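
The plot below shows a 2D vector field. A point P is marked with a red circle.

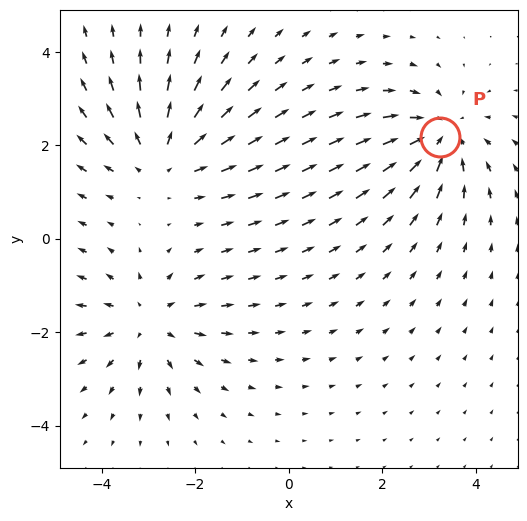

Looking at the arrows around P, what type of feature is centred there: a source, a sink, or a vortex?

At P (3.2, 2.2) the arrows converge inward. Divergence about -4, curl ≈0 — negative divergence with near-zero curl is a sink.

sink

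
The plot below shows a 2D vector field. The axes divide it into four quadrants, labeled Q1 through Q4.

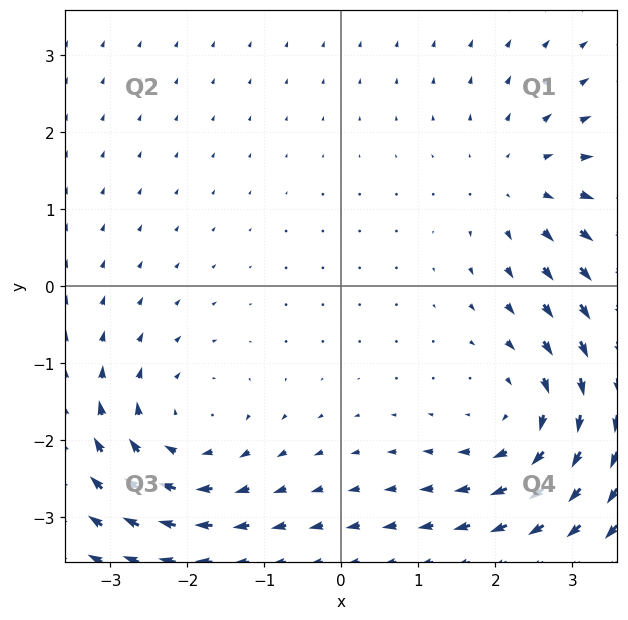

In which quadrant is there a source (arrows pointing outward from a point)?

Q1

The source sits at approximately (2.3, 1.3), which lies in quadrant Q1. The divergence there is about +3, positive as expected for a source.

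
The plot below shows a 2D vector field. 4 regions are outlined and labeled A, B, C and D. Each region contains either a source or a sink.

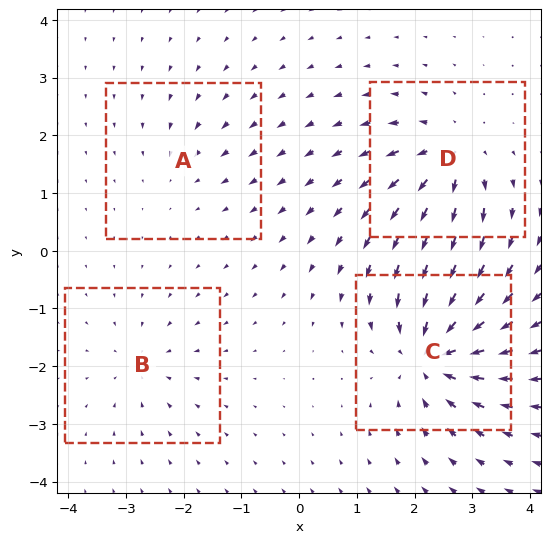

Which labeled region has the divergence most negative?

Divergence at each region's feature centre — A: about -2, B: about -4, C: about -8, D: about +6. Region C is most negative.

C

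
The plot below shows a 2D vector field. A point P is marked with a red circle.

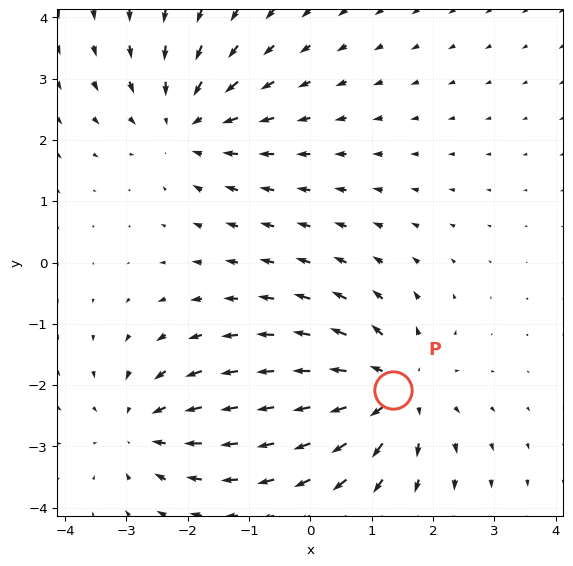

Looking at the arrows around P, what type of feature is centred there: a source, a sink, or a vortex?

At P (1.3, -2.1) the arrows spread outward. Divergence about +5, curl ≈0 — positive divergence with near-zero curl is a source.

source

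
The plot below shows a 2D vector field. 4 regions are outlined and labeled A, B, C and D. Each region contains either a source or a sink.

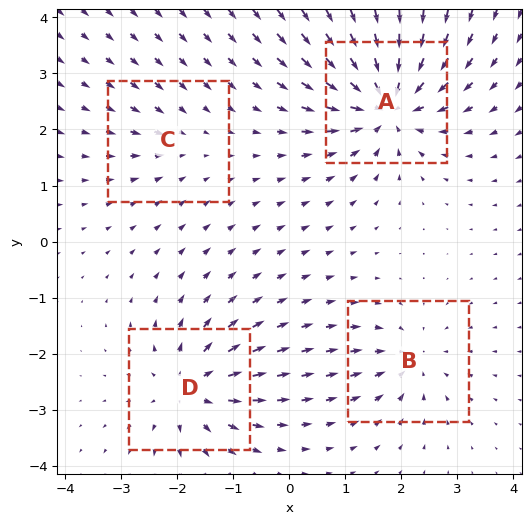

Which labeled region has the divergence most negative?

Divergence at each region's feature centre — A: about -9, B: about -4, C: about -3, D: about +6. Region A is most negative.

A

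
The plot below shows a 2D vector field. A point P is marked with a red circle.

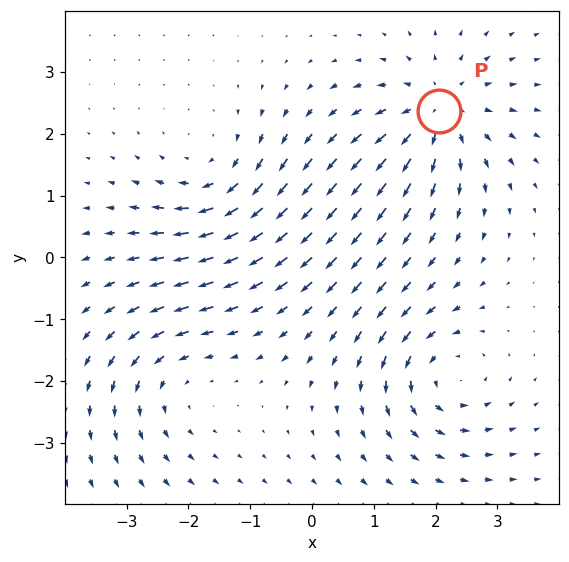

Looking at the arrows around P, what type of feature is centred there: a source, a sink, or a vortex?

source

At P (2.1, 2.4) the arrows spread outward. Divergence about +6, curl ≈0 — positive divergence with near-zero curl is a source.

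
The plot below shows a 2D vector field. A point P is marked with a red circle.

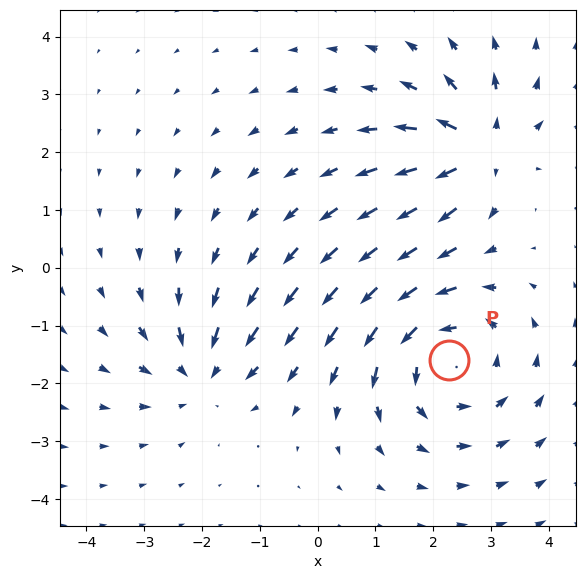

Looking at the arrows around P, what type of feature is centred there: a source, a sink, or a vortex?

At P (2.3, -1.6) the arrows circulate counterclockwise. Divergence ≈0, curl about +3 — near-zero divergence with nonzero curl is a vortex.

vortex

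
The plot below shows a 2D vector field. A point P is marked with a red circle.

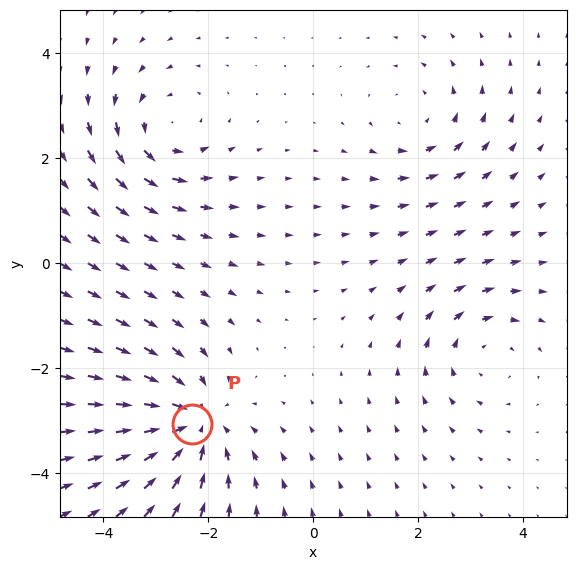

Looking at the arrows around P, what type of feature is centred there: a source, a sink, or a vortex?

At P (-2.3, -3.1) the arrows converge inward. Divergence about -4, curl ≈0 — negative divergence with near-zero curl is a sink.

sink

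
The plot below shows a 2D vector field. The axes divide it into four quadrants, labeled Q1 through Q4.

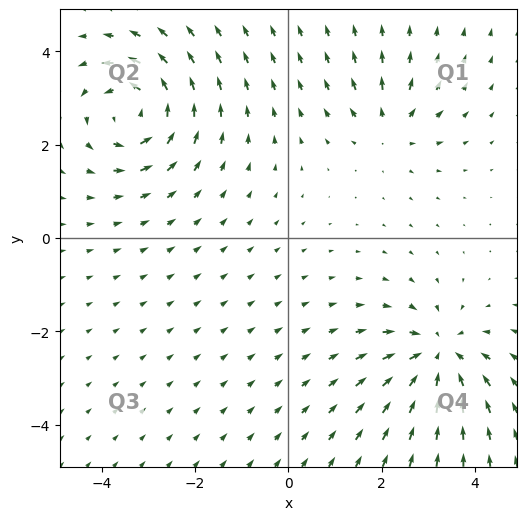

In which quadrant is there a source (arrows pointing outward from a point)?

The source sits at approximately (2.2, 2.3), which lies in quadrant Q1. The divergence there is about +4, positive as expected for a source.

Q1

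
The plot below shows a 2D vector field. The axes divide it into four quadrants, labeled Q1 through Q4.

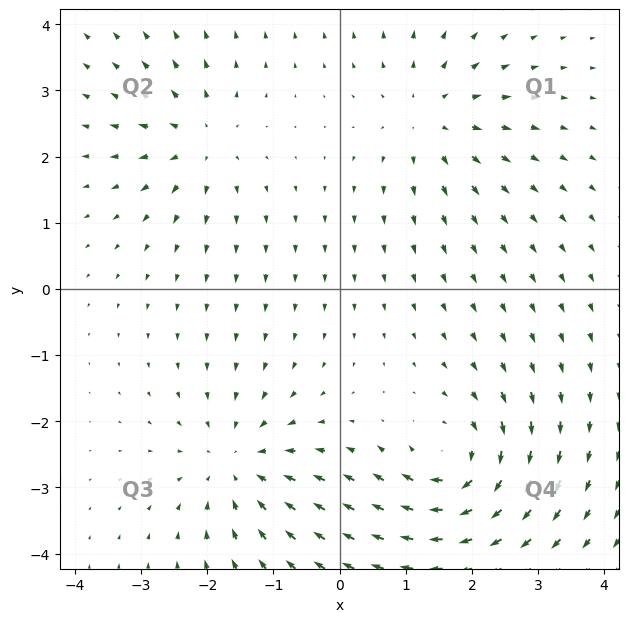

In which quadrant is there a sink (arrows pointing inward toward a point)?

Q3

The sink sits at approximately (-1.5, -2.6), which lies in quadrant Q3. The divergence there is about -4, negative as expected for a sink.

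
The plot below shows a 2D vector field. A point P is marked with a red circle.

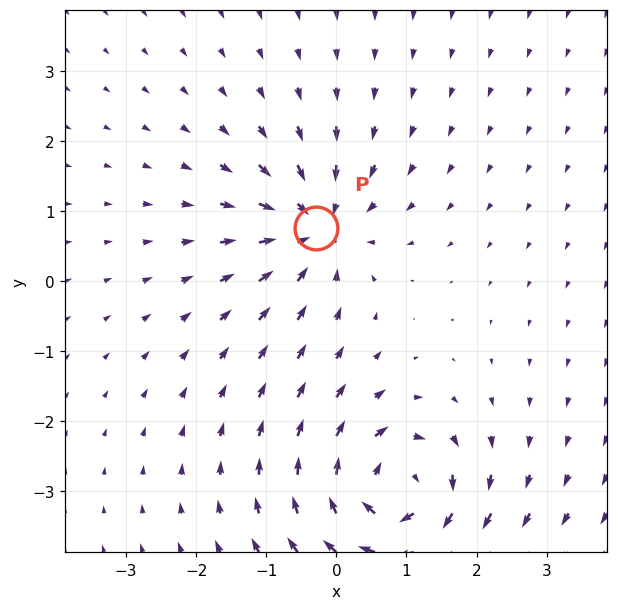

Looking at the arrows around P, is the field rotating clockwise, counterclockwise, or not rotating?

not rotating

Near P at (-0.3, 0.8) the arrows show no circulation. The curl there is ≈0.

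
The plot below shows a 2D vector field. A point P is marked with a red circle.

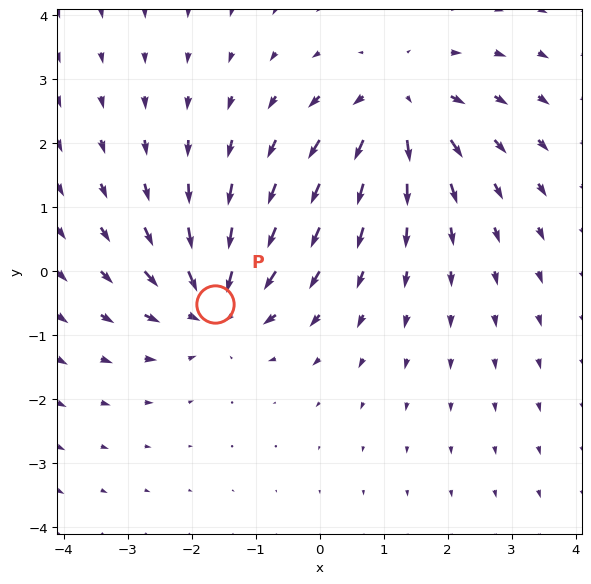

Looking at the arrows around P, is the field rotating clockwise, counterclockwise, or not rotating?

Near P at (-1.6, -0.5) the arrows show no circulation. The curl there is ≈0.

not rotating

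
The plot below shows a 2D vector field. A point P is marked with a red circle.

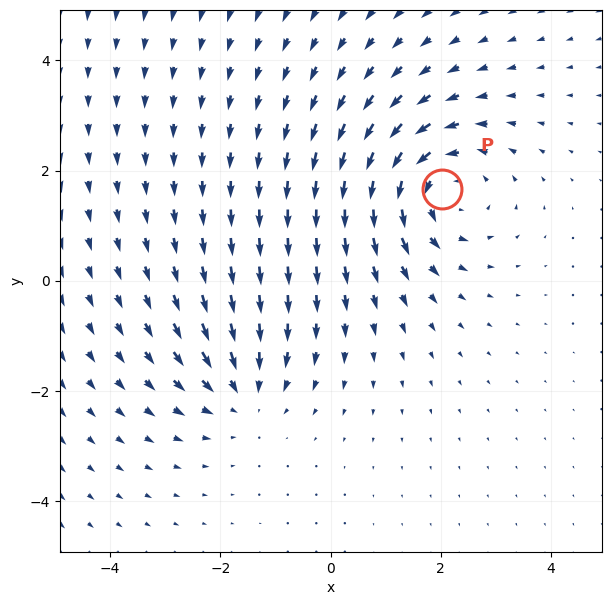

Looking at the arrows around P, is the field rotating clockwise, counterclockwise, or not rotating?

Near P at (2.0, 1.7) the arrows circulate counterclockwise. The curl (z-component) there is about +4; positive curl means counterclockwise rotation.

counterclockwise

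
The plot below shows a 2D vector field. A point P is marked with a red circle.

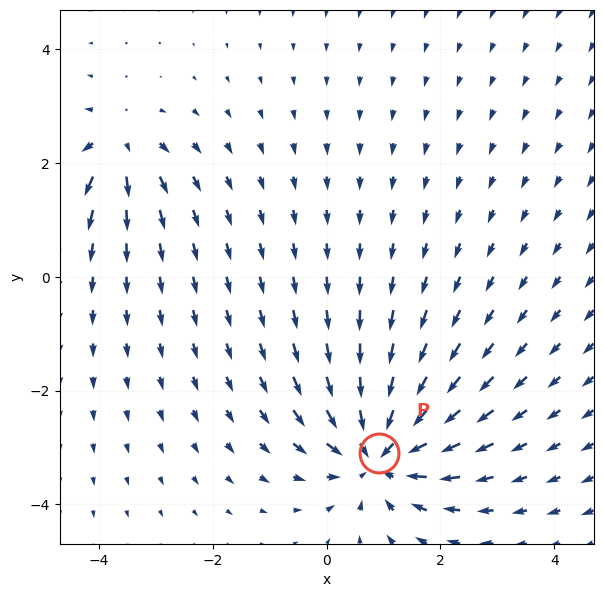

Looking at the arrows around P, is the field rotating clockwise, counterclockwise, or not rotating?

not rotating

Near P at (0.9, -3.1) the arrows show no circulation. The curl there is ≈0.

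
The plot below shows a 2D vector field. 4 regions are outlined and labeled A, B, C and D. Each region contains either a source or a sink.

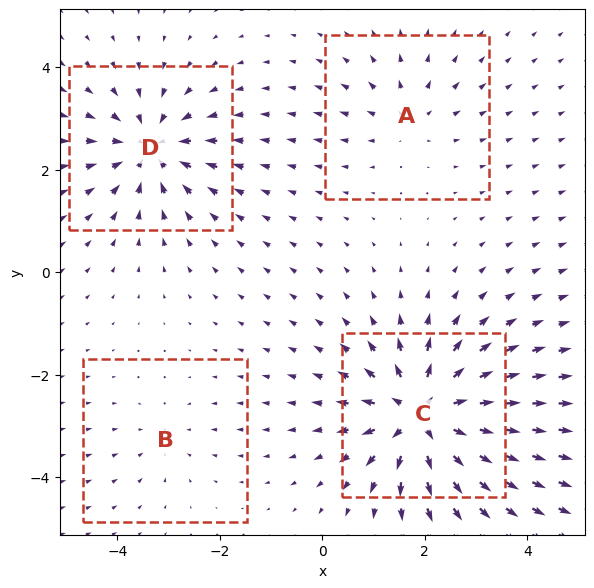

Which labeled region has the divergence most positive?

C

Divergence at each region's feature centre — A: about +3, B: about -2, C: about +8, D: about -6. Region C is most positive.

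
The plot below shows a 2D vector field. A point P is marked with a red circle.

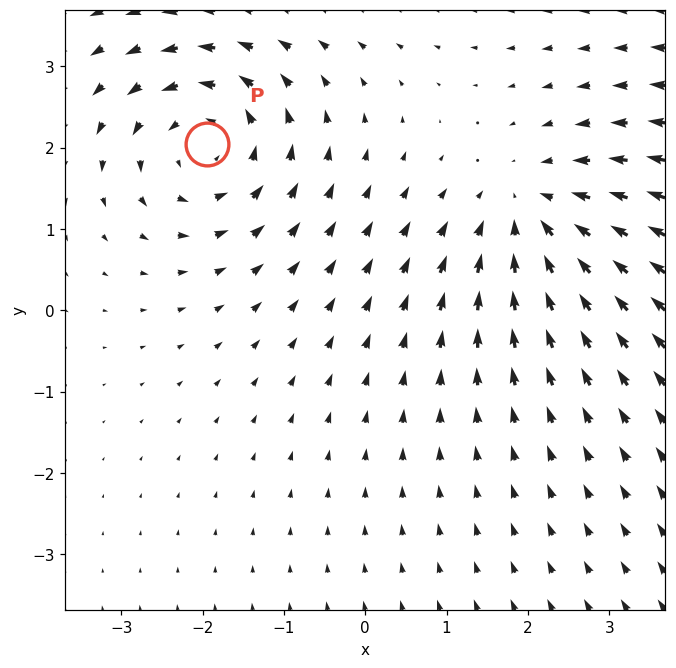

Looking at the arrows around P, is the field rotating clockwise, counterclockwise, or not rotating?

Near P at (-1.9, 2.0) the arrows circulate counterclockwise. The curl (z-component) there is about +4; positive curl means counterclockwise rotation.

counterclockwise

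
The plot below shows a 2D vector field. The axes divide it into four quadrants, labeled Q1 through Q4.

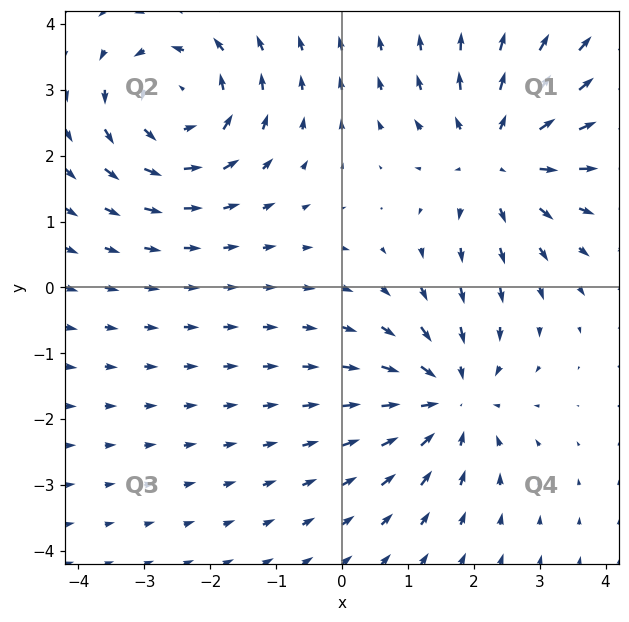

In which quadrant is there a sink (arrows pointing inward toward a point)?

Q4

The sink sits at approximately (1.6, -1.7), which lies in quadrant Q4. The divergence there is about -4, negative as expected for a sink.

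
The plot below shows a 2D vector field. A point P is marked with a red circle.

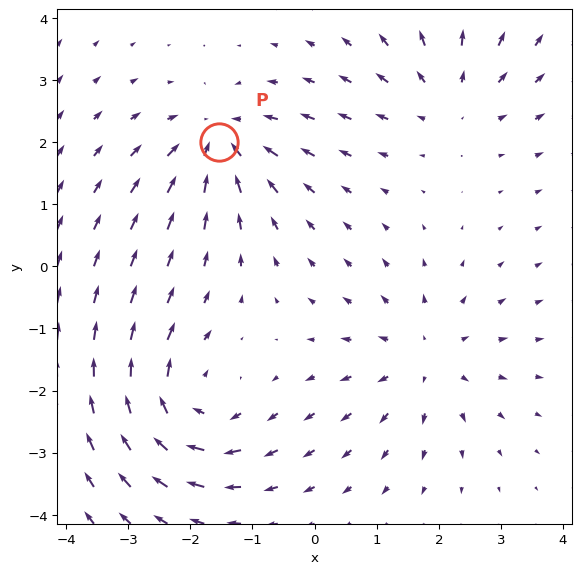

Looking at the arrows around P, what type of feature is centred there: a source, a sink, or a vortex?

At P (-1.5, 2.0) the arrows converge inward. Divergence about -6, curl ≈0 — negative divergence with near-zero curl is a sink.

sink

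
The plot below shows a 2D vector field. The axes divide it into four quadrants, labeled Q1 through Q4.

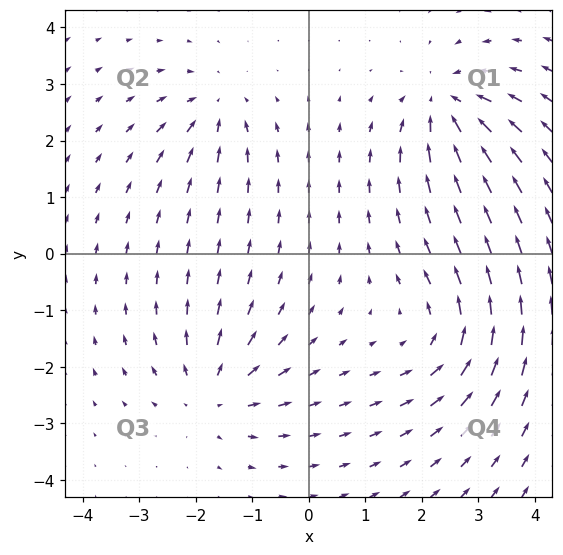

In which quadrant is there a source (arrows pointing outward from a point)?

The source sits at approximately (-1.7, -2.5), which lies in quadrant Q3. The divergence there is about +5, positive as expected for a source.

Q3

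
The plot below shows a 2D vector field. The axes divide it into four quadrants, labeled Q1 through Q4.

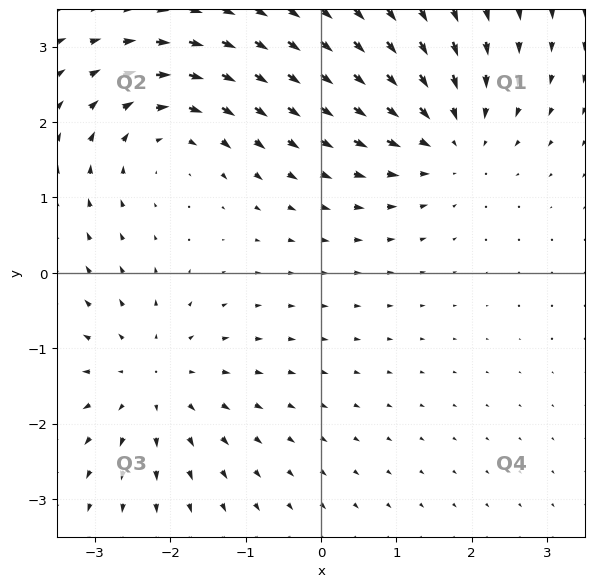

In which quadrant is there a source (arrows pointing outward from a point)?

Q3

The source sits at approximately (-2.3, -1.4), which lies in quadrant Q3. The divergence there is about +3, positive as expected for a source.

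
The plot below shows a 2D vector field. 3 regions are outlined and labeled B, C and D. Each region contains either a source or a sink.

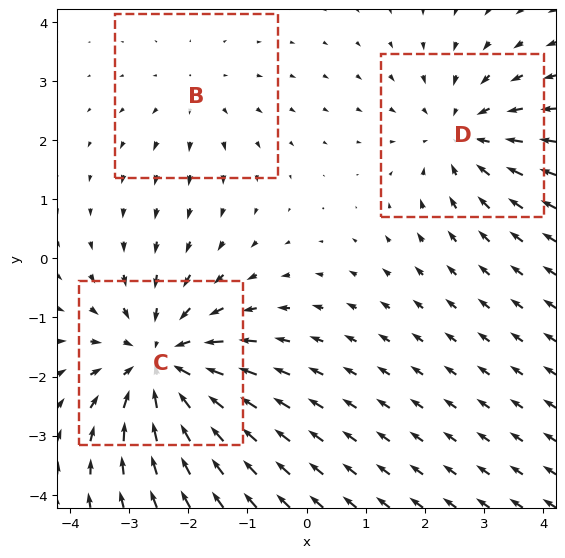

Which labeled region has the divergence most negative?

Divergence at each region's feature centre — B: about +2, C: about -4, D: about -3. Region C is most negative.

C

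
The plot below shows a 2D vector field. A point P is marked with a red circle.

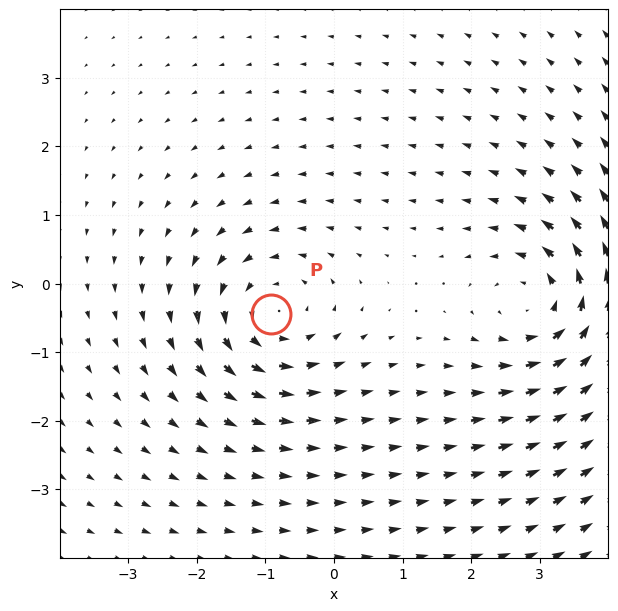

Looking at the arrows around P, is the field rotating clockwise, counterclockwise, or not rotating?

counterclockwise

Near P at (-0.9, -0.4) the arrows circulate counterclockwise. The curl (z-component) there is about +3; positive curl means counterclockwise rotation.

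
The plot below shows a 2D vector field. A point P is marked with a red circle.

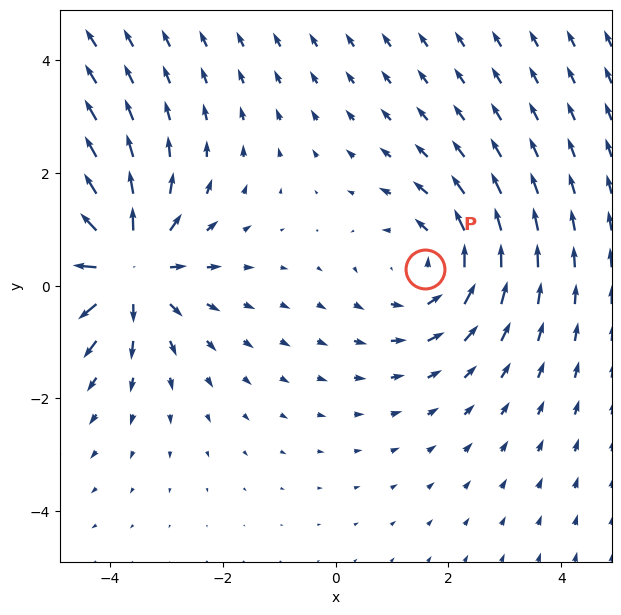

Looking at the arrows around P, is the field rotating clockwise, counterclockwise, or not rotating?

counterclockwise

Near P at (1.6, 0.3) the arrows circulate counterclockwise. The curl (z-component) there is about +2; positive curl means counterclockwise rotation.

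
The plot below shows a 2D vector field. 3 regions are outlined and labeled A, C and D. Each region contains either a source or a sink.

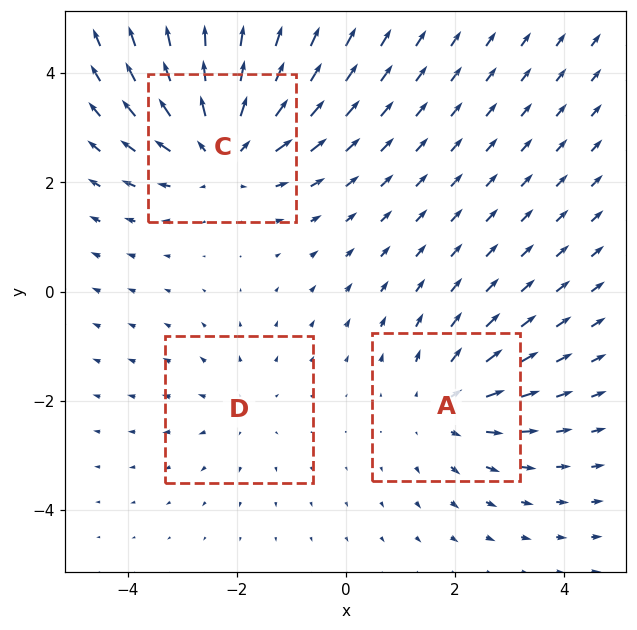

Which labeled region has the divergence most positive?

Divergence at each region's feature centre — A: about +3, C: about +4, D: about +2. Region C is most positive.

C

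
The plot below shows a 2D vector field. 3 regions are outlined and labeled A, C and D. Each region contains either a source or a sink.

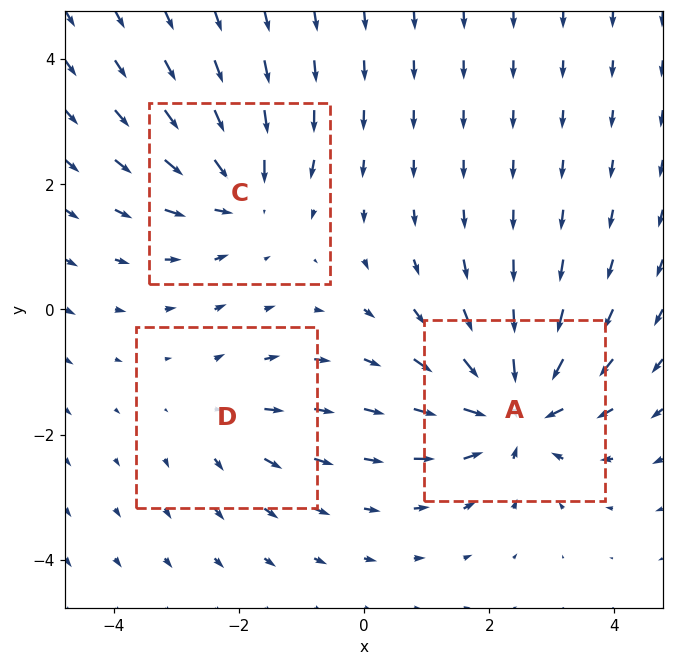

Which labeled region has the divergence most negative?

A

Divergence at each region's feature centre — A: about -5, C: about -3, D: about +2. Region A is most negative.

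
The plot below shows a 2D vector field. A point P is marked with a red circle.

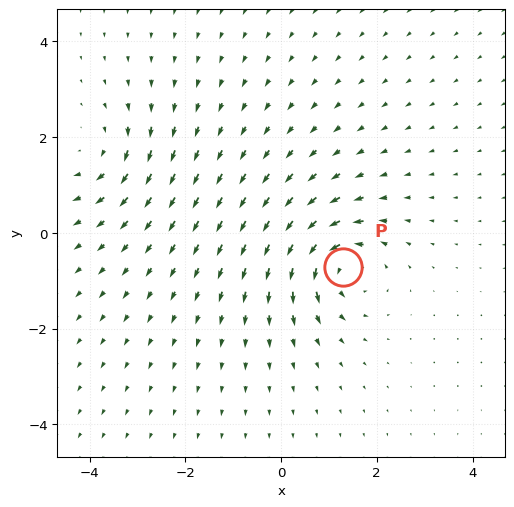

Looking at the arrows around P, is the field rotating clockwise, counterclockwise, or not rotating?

counterclockwise

Near P at (1.3, -0.7) the arrows circulate counterclockwise. The curl (z-component) there is about +7; positive curl means counterclockwise rotation.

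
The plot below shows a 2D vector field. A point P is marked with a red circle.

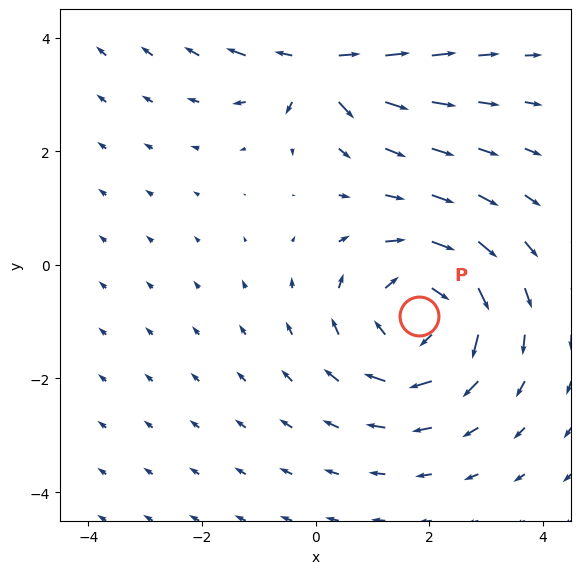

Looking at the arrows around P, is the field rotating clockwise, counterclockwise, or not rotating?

clockwise

Near P at (1.8, -0.9) the arrows circulate clockwise. The curl (z-component) there is about -4; negative curl means clockwise rotation.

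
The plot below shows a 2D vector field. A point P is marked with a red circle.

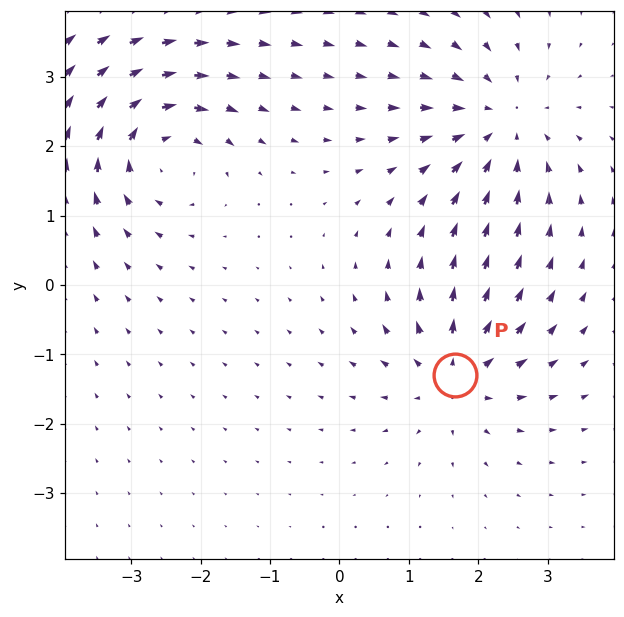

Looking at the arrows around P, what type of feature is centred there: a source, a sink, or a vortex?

source

At P (1.7, -1.3) the arrows spread outward. Divergence about +5, curl ≈0 — positive divergence with near-zero curl is a source.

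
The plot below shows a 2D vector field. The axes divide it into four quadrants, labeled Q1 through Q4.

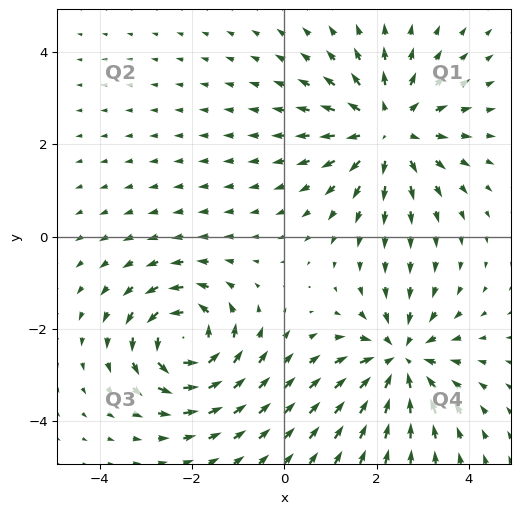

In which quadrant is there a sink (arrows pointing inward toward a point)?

The sink sits at approximately (2.5, -2.7), which lies in quadrant Q4. The divergence there is about -4, negative as expected for a sink.

Q4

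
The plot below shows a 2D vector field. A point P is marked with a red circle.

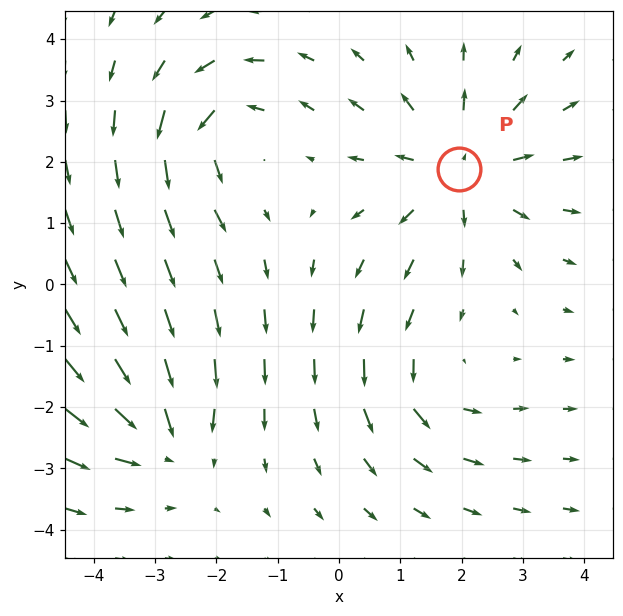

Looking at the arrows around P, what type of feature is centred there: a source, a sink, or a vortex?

At P (2.0, 1.9) the arrows spread outward. Divergence about +4, curl ≈0 — positive divergence with near-zero curl is a source.

source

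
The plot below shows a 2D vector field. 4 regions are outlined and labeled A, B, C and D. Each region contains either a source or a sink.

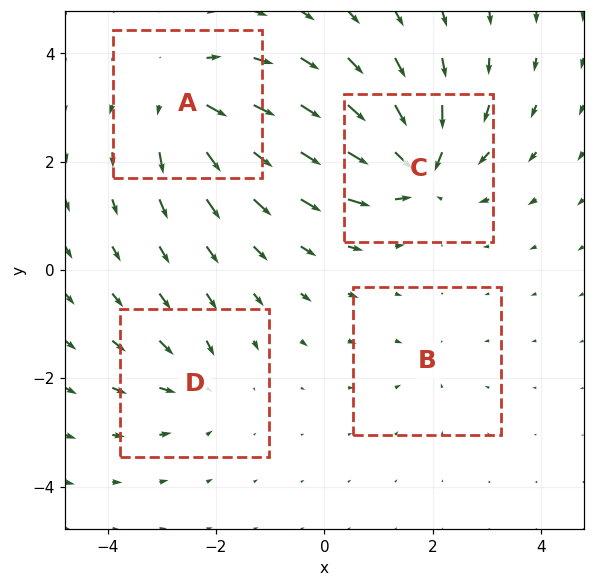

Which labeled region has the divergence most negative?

C

Divergence at each region's feature centre — A: about +6, B: about -3, C: about -8, D: about -4. Region C is most negative.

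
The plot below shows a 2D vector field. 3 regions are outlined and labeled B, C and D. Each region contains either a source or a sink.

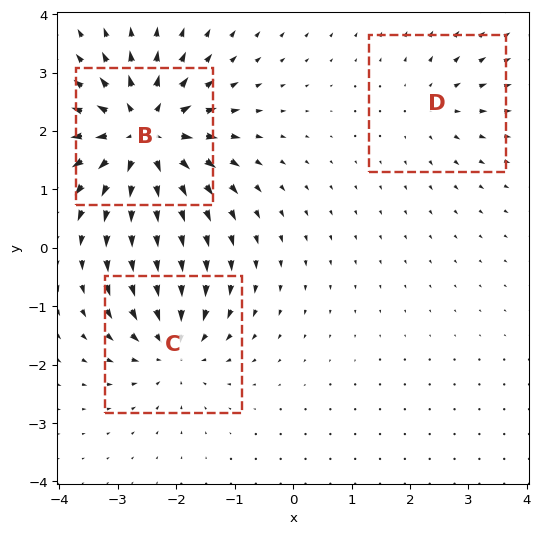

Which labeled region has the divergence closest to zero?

Divergence at each region's feature centre — B: about +7, C: about -4, D: about +2. Region D is closest to zero.

D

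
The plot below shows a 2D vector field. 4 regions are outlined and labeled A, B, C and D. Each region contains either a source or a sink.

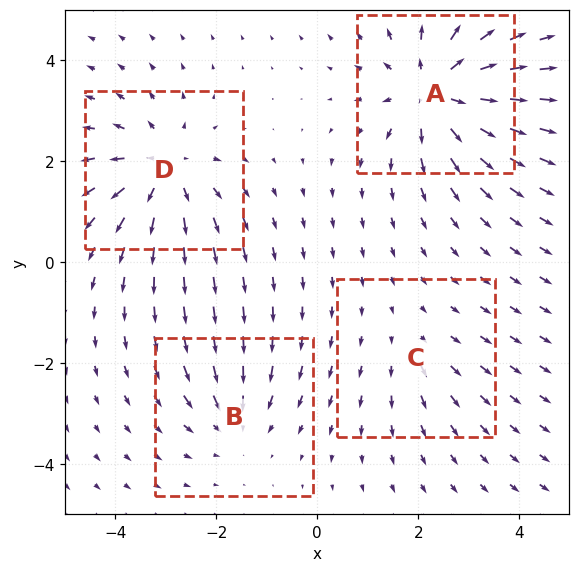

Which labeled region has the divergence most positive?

A

Divergence at each region's feature centre — A: about +6, B: about -3, C: about +2, D: about +5. Region A is most positive.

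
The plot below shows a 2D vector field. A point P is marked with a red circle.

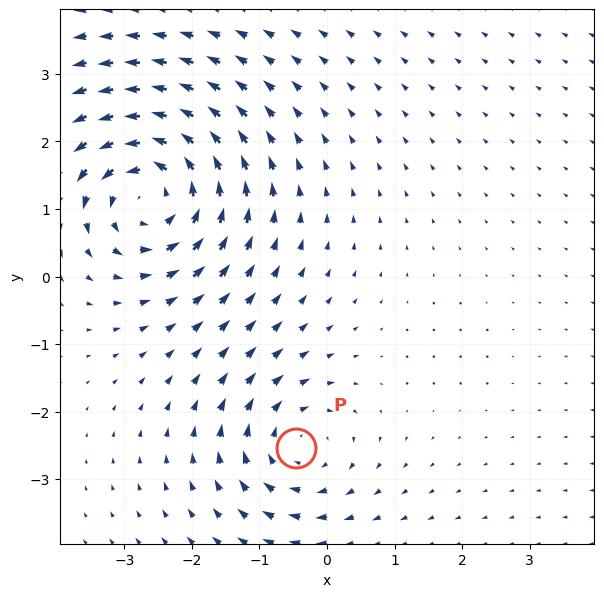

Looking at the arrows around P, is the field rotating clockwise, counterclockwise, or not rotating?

Near P at (-0.5, -2.5) the arrows circulate clockwise. The curl (z-component) there is about -3; negative curl means clockwise rotation.

clockwise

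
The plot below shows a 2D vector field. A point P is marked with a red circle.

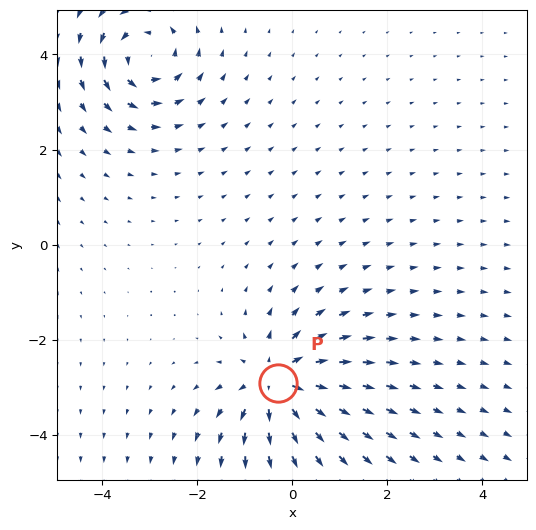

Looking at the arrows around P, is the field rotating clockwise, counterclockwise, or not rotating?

not rotating

Near P at (-0.3, -2.9) the arrows show no circulation. The curl there is ≈0.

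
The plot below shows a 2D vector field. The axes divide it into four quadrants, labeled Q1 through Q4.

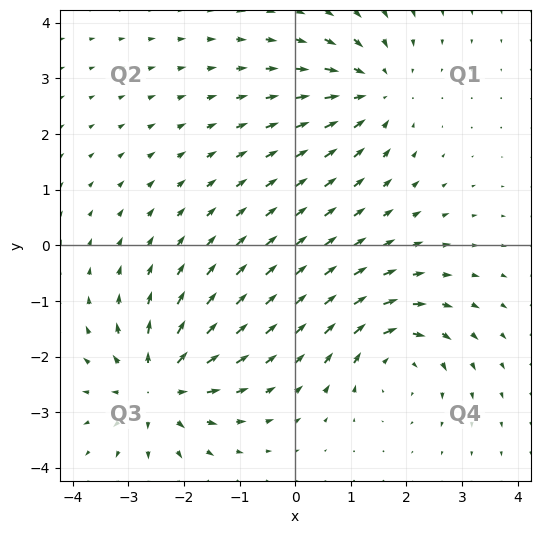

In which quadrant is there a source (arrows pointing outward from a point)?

Q3

The source sits at approximately (-2.5, -2.5), which lies in quadrant Q3. The divergence there is about +5, positive as expected for a source.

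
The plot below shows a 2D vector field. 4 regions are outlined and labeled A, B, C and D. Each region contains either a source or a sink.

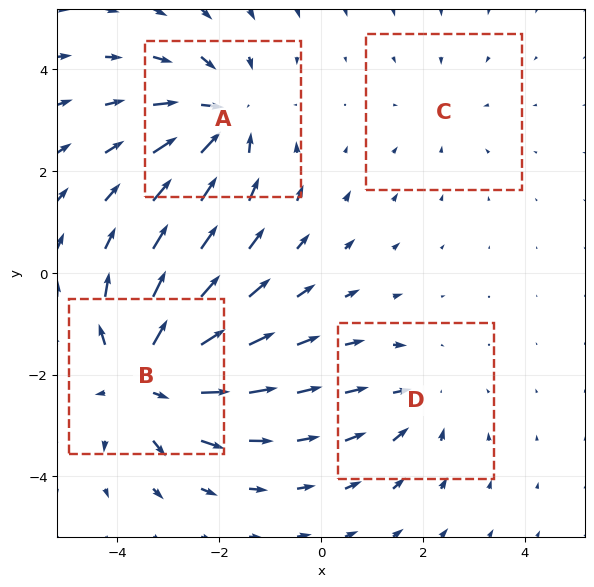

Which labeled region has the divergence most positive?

Divergence at each region's feature centre — A: about -5, B: about +6, C: about -2, D: about -3. Region B is most positive.

B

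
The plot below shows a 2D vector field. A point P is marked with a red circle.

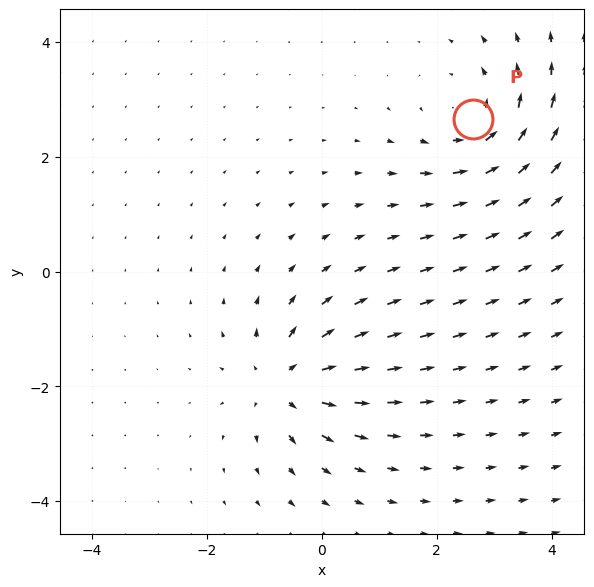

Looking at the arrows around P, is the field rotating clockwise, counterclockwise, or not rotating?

Near P at (2.6, 2.7) the arrows circulate counterclockwise. The curl (z-component) there is about +4; positive curl means counterclockwise rotation.

counterclockwise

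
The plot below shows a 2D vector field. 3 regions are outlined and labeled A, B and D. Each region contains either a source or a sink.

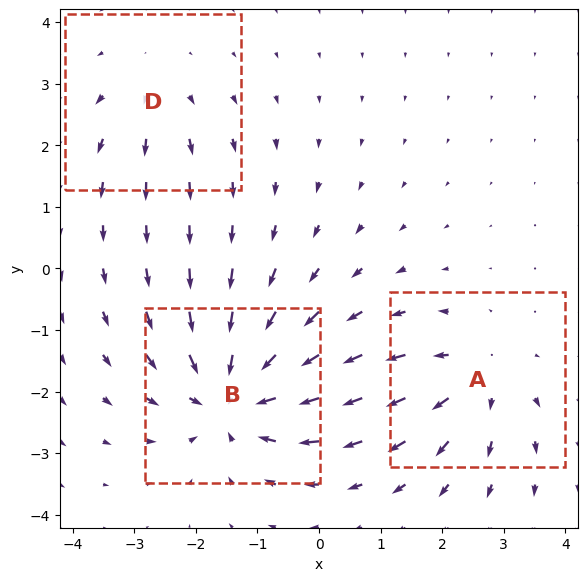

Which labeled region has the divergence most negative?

Divergence at each region's feature centre — A: about +3, B: about -5, D: about +2. Region B is most negative.

B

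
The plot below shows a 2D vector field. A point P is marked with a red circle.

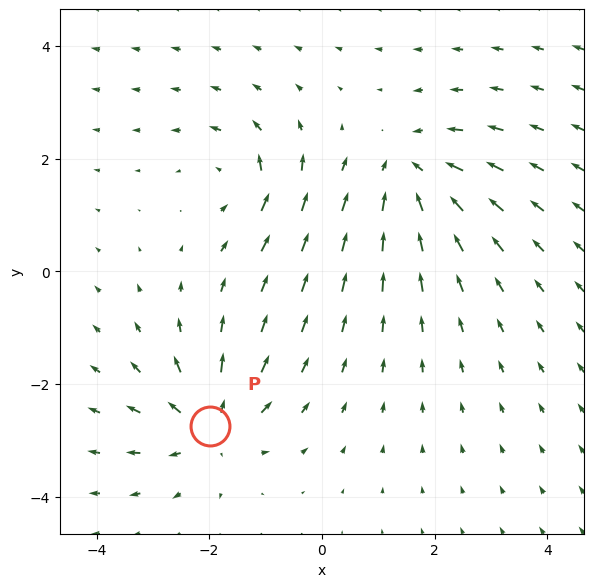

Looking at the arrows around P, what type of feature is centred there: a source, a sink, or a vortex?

source

At P (-2.0, -2.8) the arrows spread outward. Divergence about +4, curl ≈0 — positive divergence with near-zero curl is a source.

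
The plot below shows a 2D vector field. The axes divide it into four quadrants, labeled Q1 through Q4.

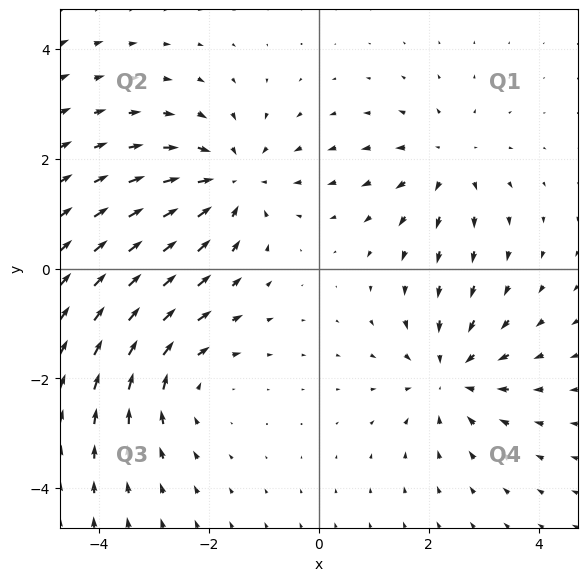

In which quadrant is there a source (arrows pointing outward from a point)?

The source sits at approximately (2.3, 1.9), which lies in quadrant Q1. The divergence there is about +3, positive as expected for a source.

Q1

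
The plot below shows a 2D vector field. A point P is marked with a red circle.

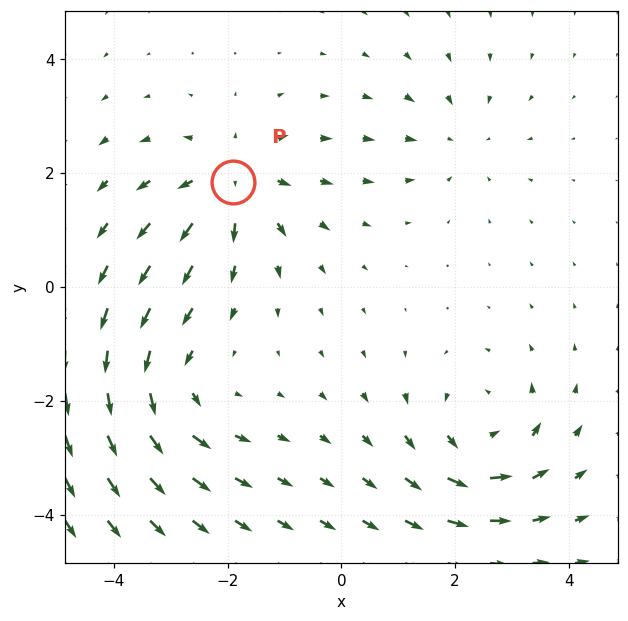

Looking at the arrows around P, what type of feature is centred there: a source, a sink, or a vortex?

At P (-1.9, 1.9) the arrows spread outward. Divergence about +4, curl ≈0 — positive divergence with near-zero curl is a source.

source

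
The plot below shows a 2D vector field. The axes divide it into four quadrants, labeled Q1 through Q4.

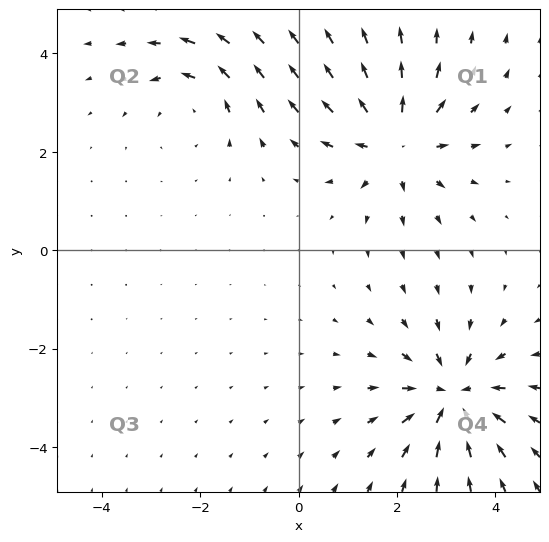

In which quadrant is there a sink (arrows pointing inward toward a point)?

Q4

The sink sits at approximately (3.1, -3.0), which lies in quadrant Q4. The divergence there is about -4, negative as expected for a sink.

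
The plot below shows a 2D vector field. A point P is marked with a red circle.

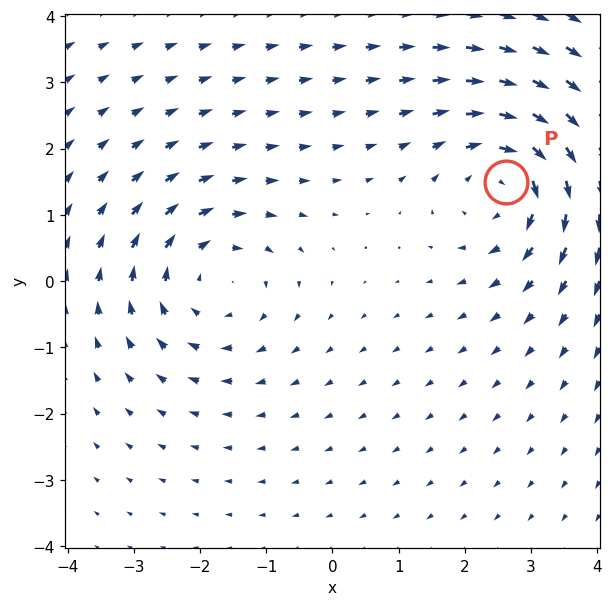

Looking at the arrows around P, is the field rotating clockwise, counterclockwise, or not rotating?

Near P at (2.6, 1.5) the arrows circulate clockwise. The curl (z-component) there is about -4; negative curl means clockwise rotation.

clockwise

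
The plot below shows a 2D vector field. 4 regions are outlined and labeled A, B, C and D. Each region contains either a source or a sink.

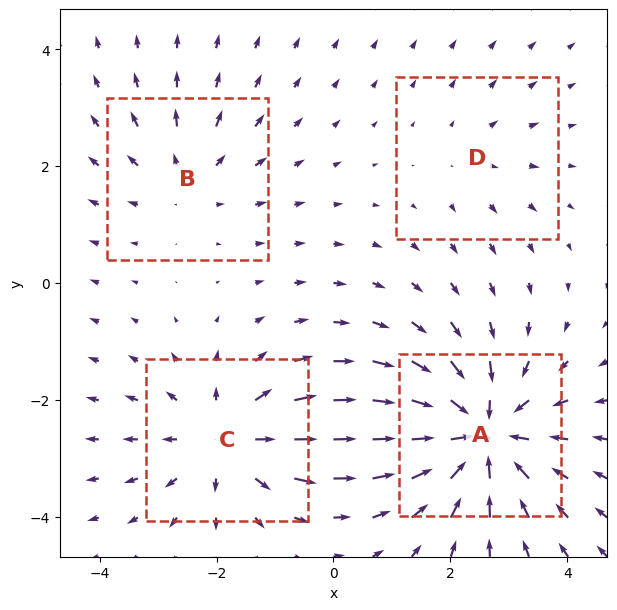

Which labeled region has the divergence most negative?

Divergence at each region's feature centre — A: about -7, B: about +3, C: about +5, D: about +2. Region A is most negative.

A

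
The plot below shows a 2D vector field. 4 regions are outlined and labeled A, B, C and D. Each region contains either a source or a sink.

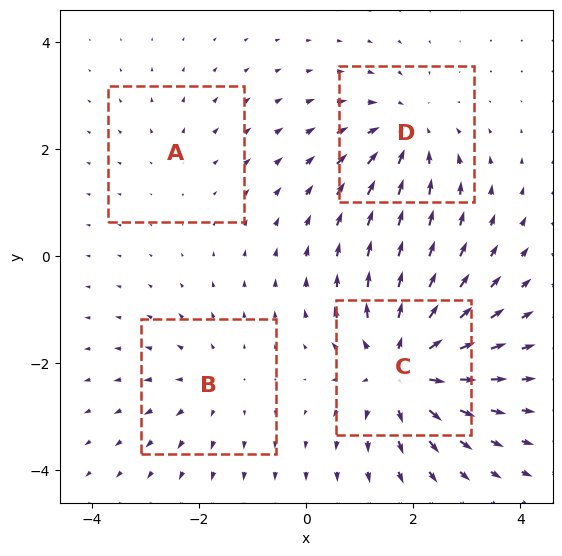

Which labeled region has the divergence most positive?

C

Divergence at each region's feature centre — A: about +2, B: about +3, C: about +7, D: about -4. Region C is most positive.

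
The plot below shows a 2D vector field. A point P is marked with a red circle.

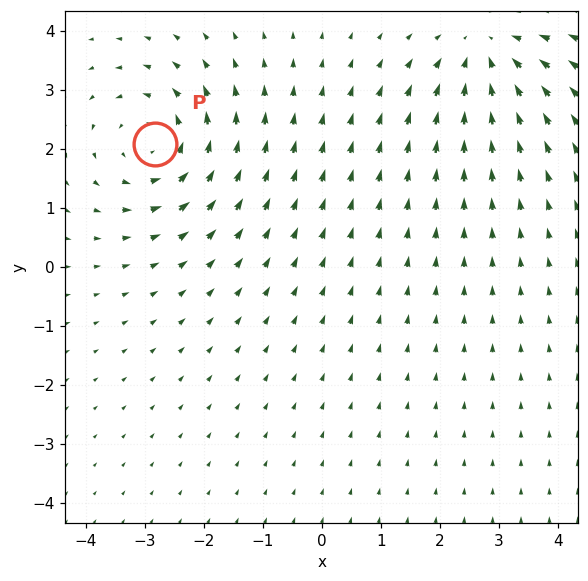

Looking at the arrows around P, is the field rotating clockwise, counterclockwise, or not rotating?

counterclockwise

Near P at (-2.8, 2.1) the arrows circulate counterclockwise. The curl (z-component) there is about +4; positive curl means counterclockwise rotation.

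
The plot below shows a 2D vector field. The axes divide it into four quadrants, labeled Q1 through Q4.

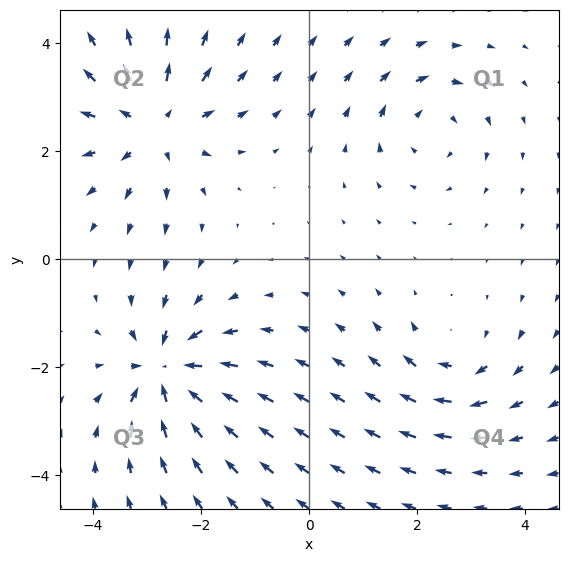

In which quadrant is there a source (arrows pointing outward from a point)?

Q2

The source sits at approximately (-2.9, 2.5), which lies in quadrant Q2. The divergence there is about +5, positive as expected for a source.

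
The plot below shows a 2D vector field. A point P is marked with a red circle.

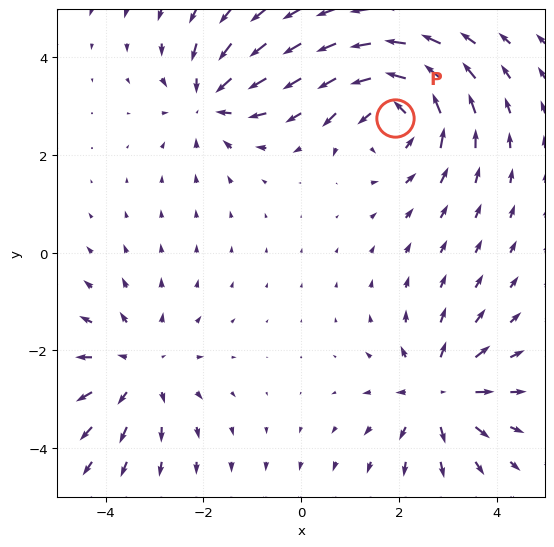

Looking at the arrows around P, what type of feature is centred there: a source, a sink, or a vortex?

vortex

At P (1.9, 2.7) the arrows circulate counterclockwise. Divergence ≈0, curl about +5 — near-zero divergence with nonzero curl is a vortex.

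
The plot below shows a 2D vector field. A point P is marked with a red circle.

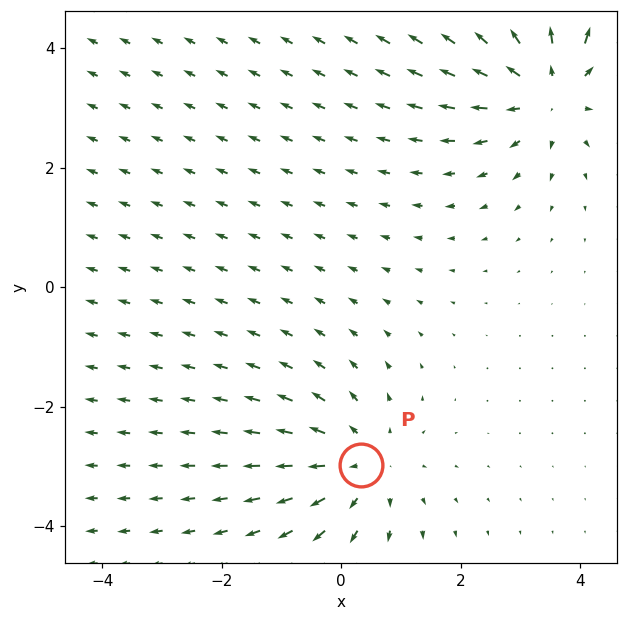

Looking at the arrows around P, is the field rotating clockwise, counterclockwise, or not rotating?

not rotating

Near P at (0.3, -3.0) the arrows show no circulation. The curl there is ≈0.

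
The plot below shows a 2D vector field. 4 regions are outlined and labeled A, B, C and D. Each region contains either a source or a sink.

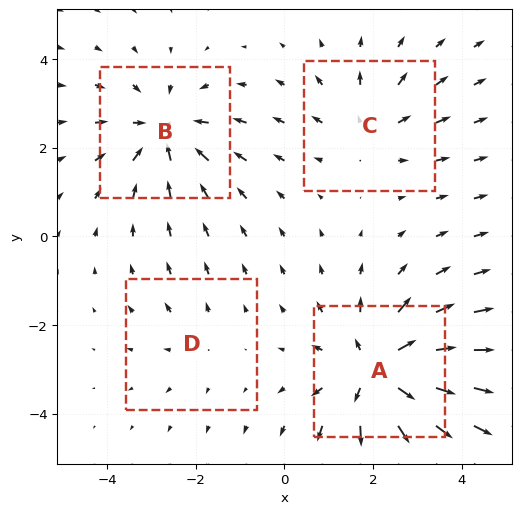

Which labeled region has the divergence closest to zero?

Divergence at each region's feature centre — A: about +6, B: about -5, C: about +3, D: about +2. Region D is closest to zero.

D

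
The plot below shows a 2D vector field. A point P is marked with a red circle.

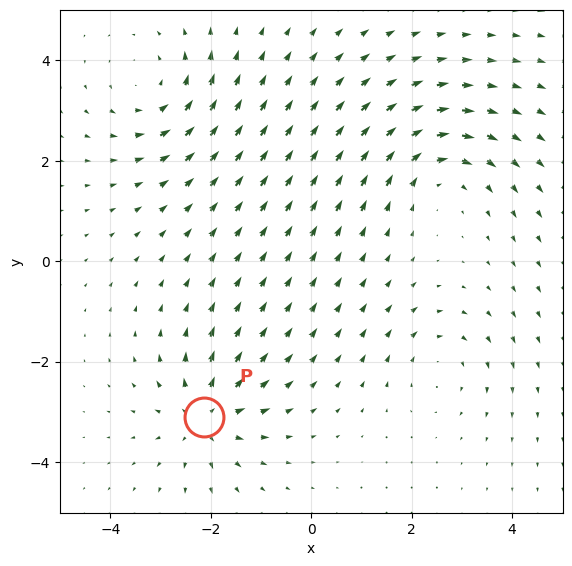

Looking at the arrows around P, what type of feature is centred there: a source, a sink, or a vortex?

source

At P (-2.1, -3.1) the arrows spread outward. Divergence about +5, curl ≈0 — positive divergence with near-zero curl is a source.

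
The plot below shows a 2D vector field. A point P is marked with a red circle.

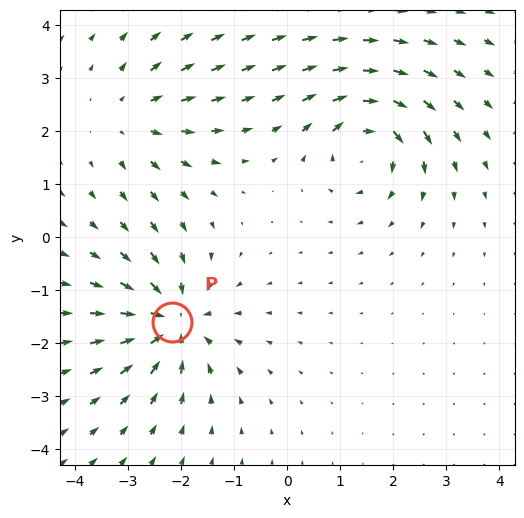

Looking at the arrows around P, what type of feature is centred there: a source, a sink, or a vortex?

At P (-2.2, -1.6) the arrows converge inward. Divergence about -5, curl ≈0 — negative divergence with near-zero curl is a sink.

sink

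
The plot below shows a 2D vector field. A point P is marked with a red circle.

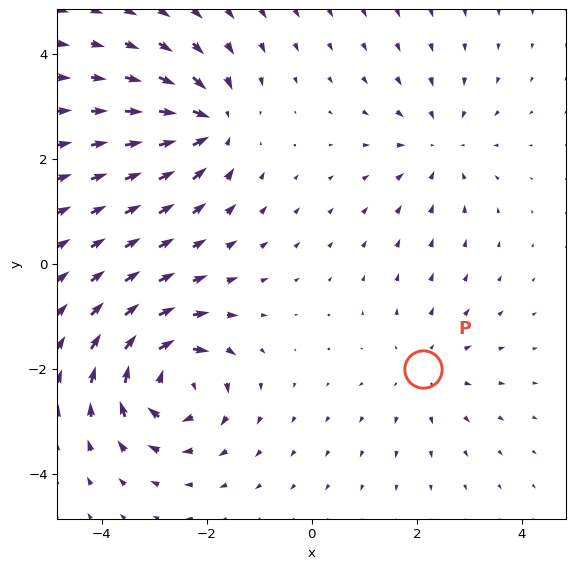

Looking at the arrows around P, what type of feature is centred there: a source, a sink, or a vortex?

source

At P (2.1, -2.0) the arrows spread outward. Divergence about +2, curl ≈0 — positive divergence with near-zero curl is a source.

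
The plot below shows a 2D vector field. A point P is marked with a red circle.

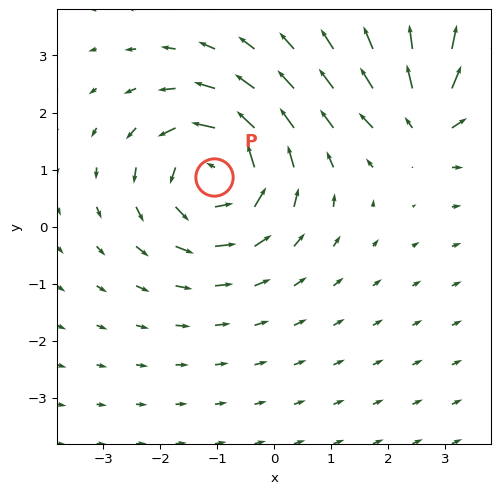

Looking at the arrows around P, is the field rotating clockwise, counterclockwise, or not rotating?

counterclockwise

Near P at (-1.1, 0.9) the arrows circulate counterclockwise. The curl (z-component) there is about +5; positive curl means counterclockwise rotation.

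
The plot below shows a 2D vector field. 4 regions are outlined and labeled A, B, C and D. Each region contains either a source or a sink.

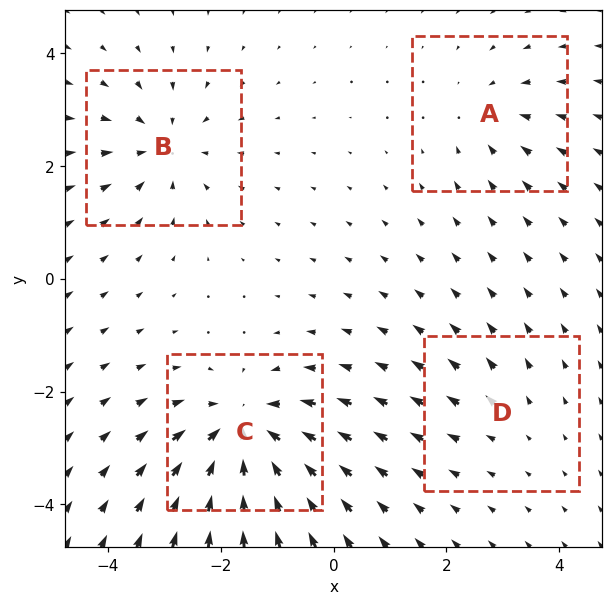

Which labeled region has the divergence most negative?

Divergence at each region's feature centre — A: about -3, B: about -5, C: about -7, D: about +2. Region C is most negative.

C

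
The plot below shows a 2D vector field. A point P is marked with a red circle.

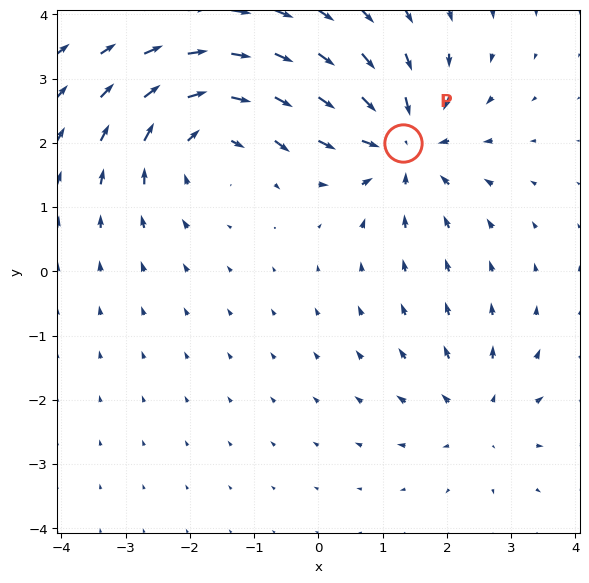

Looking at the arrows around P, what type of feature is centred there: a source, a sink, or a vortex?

sink

At P (1.3, 2.0) the arrows converge inward. Divergence about -6, curl ≈0 — negative divergence with near-zero curl is a sink.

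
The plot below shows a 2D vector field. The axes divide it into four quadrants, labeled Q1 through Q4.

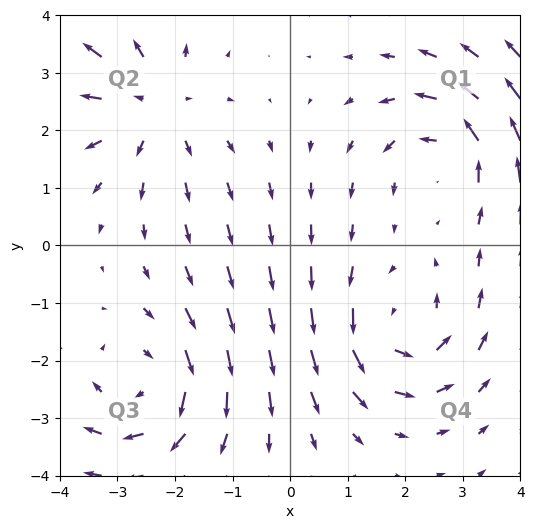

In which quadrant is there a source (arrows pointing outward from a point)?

The source sits at approximately (-2.4, 2.5), which lies in quadrant Q2. The divergence there is about +3, positive as expected for a source.

Q2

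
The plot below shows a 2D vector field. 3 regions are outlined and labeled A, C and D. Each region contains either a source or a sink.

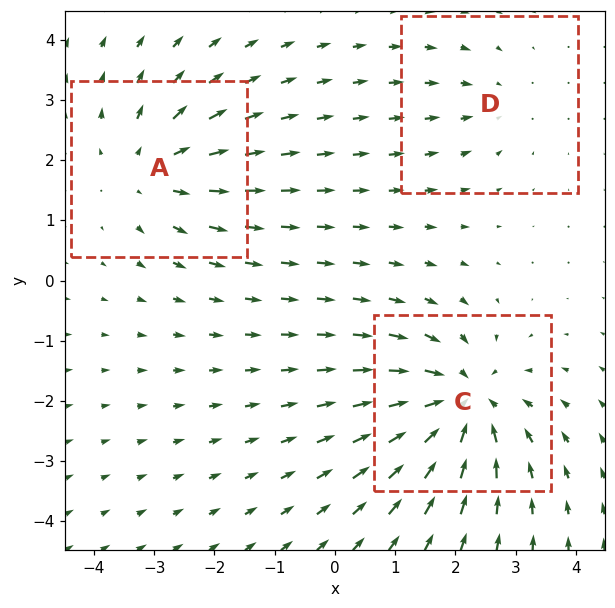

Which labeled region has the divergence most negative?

Divergence at each region's feature centre — A: about +3, C: about -5, D: about -2. Region C is most negative.

C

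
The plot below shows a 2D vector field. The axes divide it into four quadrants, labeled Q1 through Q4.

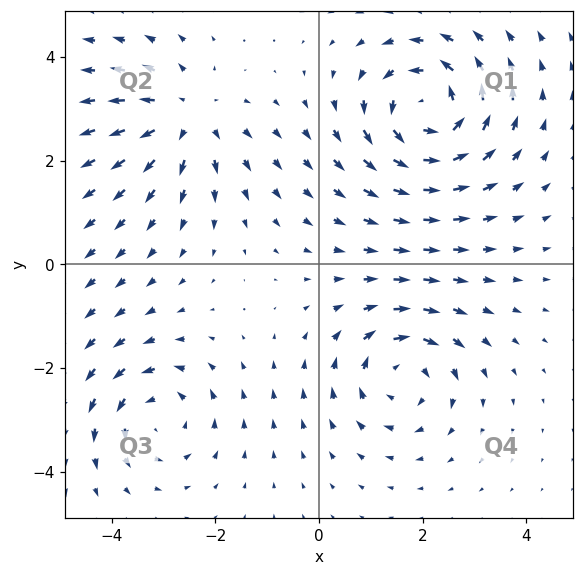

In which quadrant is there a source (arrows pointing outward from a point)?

The source sits at approximately (-2.6, 2.8), which lies in quadrant Q2. The divergence there is about +3, positive as expected for a source.

Q2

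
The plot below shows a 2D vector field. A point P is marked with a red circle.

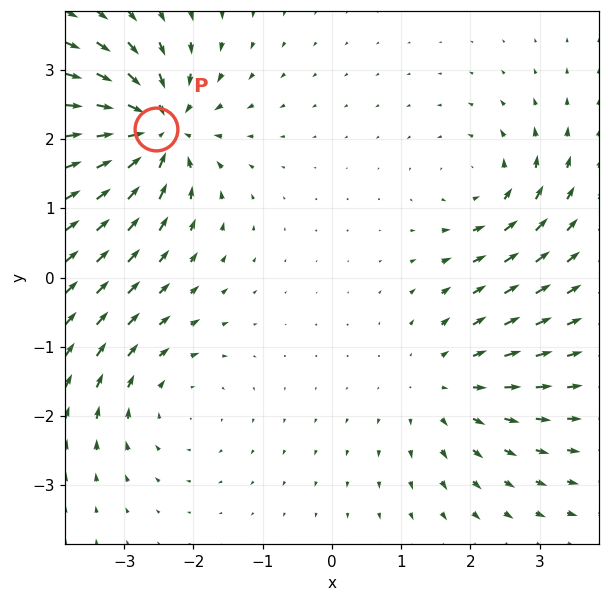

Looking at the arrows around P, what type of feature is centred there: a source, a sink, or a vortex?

sink

At P (-2.5, 2.1) the arrows converge inward. Divergence about -7, curl ≈0 — negative divergence with near-zero curl is a sink.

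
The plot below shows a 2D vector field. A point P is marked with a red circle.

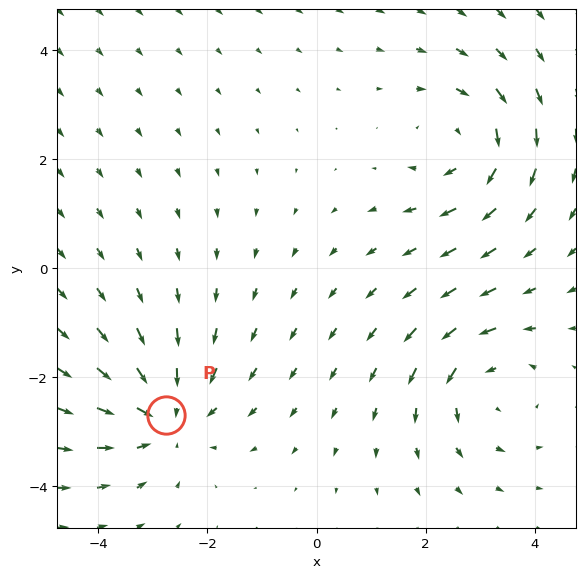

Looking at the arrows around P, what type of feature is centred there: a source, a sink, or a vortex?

sink

At P (-2.8, -2.7) the arrows converge inward. Divergence about -4, curl ≈0 — negative divergence with near-zero curl is a sink.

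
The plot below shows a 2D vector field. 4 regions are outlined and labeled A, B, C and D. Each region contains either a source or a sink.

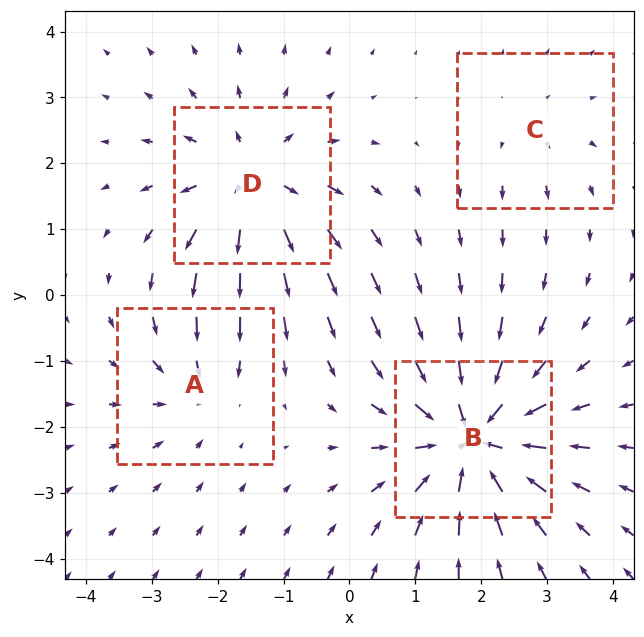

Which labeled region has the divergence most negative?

B

Divergence at each region's feature centre — A: about -3, B: about -7, C: about +2, D: about +5. Region B is most negative.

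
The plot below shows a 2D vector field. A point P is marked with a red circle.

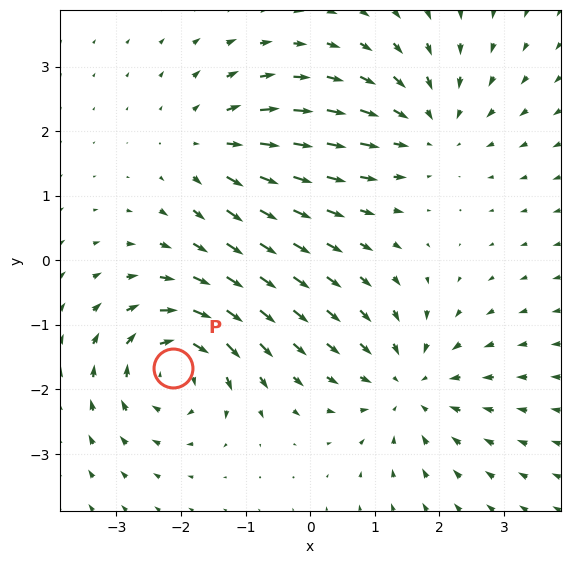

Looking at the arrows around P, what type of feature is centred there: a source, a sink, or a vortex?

vortex

At P (-2.1, -1.7) the arrows circulate clockwise. Divergence ≈0, curl about -5 — near-zero divergence with nonzero curl is a vortex.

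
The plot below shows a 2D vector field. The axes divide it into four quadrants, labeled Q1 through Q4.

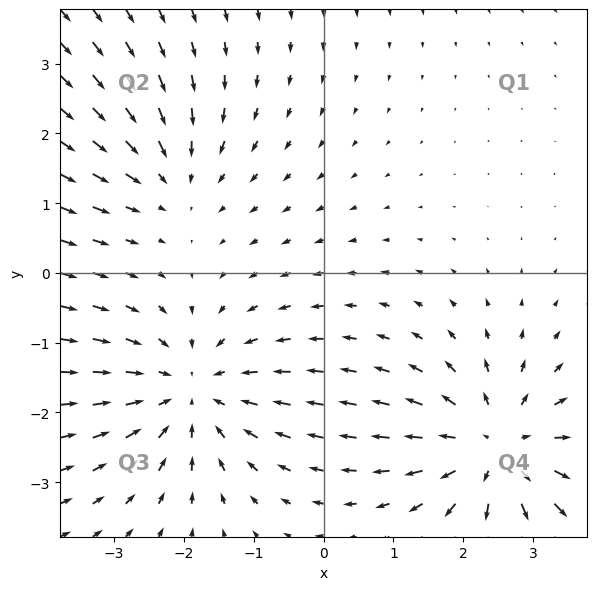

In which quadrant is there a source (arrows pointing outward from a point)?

Q4

The source sits at approximately (2.5, -2.5), which lies in quadrant Q4. The divergence there is about +5, positive as expected for a source.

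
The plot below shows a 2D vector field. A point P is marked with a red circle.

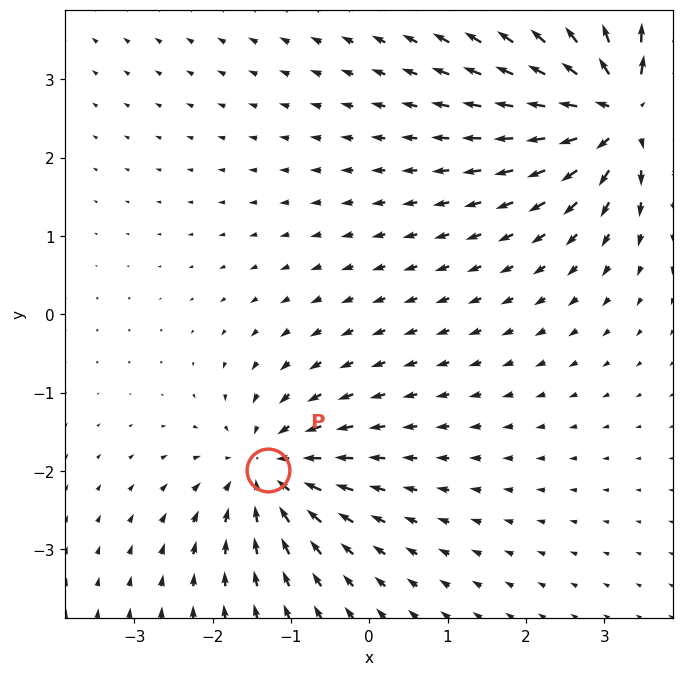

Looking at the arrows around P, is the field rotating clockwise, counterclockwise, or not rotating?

Near P at (-1.3, -2.0) the arrows show no circulation. The curl there is ≈0.

not rotating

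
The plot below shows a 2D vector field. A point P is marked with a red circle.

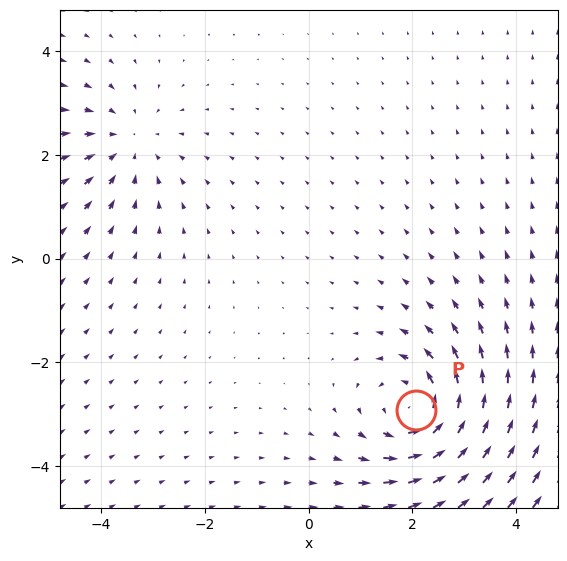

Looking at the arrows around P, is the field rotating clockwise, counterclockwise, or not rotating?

Near P at (2.1, -2.9) the arrows circulate counterclockwise. The curl (z-component) there is about +5; positive curl means counterclockwise rotation.

counterclockwise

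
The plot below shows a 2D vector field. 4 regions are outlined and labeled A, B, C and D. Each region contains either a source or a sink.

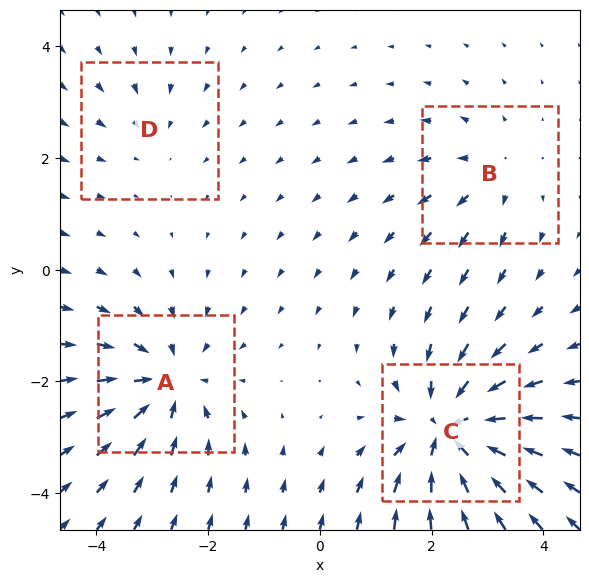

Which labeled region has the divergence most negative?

Divergence at each region's feature centre — A: about -5, B: about +3, C: about -7, D: about -2. Region C is most negative.

C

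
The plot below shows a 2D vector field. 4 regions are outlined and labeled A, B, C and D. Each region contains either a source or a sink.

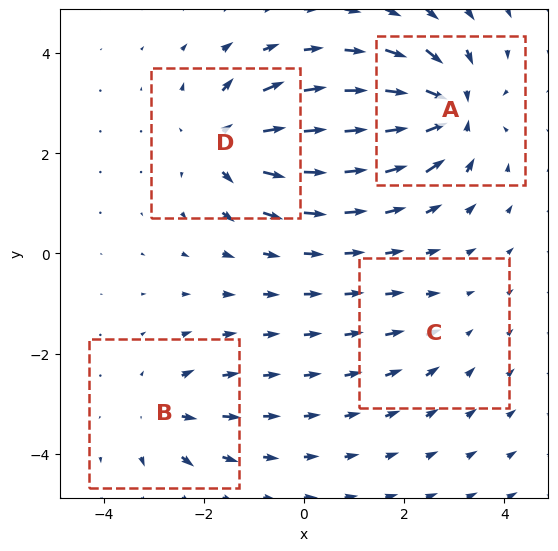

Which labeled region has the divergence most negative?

Divergence at each region's feature centre — A: about -8, B: about +4, C: about -2, D: about +7. Region A is most negative.

A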